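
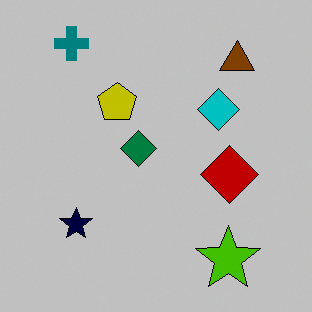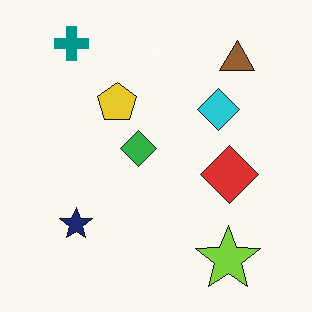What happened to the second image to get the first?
Heavily posterized to just a handful of flat colors.

Each flat color has snapped to a coarser quantized level — most visibly, the near-white background has dropped to a flat grey.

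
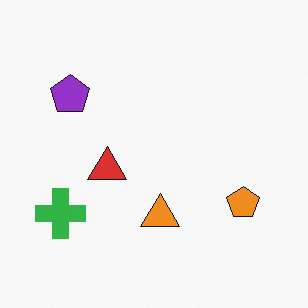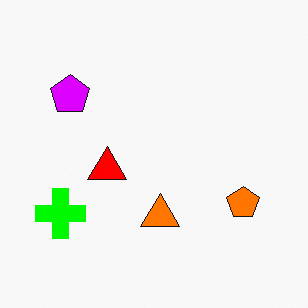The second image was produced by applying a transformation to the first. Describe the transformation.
This is the original image heavily oversaturated.

All colors are more vivid — a global saturation change.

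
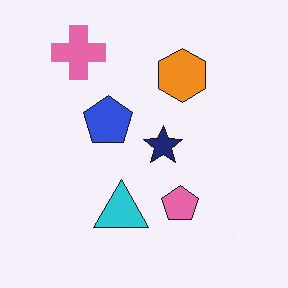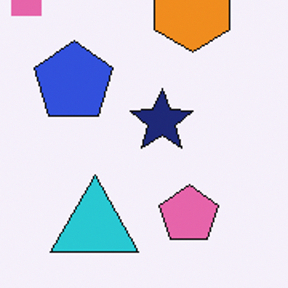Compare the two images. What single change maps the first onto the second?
The transformation is: cropped to a modestly smaller region and rescaled.

The visible shapes are larger and the field of view is narrower; shapes near the original edges may be partly or wholly outside the frame — a crop-and-rescale.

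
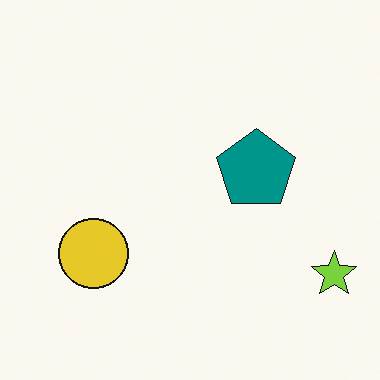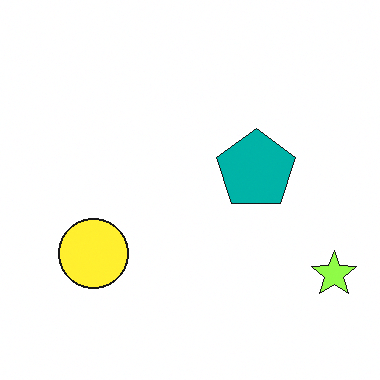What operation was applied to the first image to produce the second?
The transformation is: brightened a little.

Every pixel — background and shapes alike — is uniformly brightened.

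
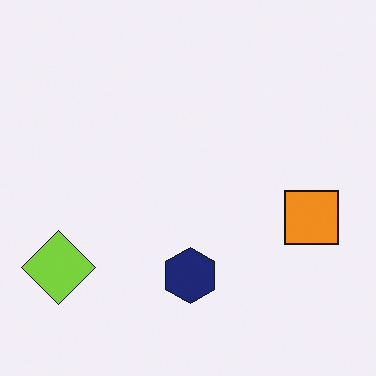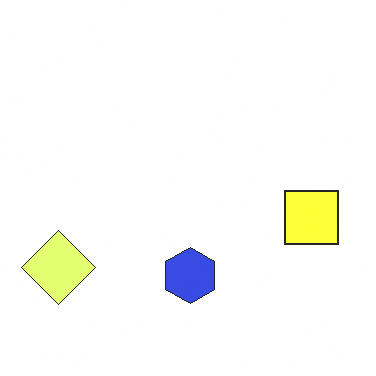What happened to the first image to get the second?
The second image is the first noticeably brightened.

Every pixel — background and shapes alike — is uniformly brightened.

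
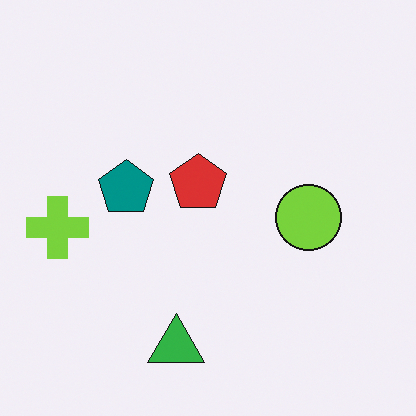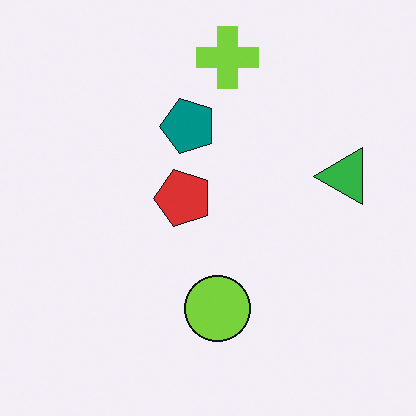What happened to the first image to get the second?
The image was transposed (reflected across the top-left ↔ bottom-right diagonal).

Shapes have swapped their row and column positions — what was in the top-right is now in the bottom-left — a diagonal reflection.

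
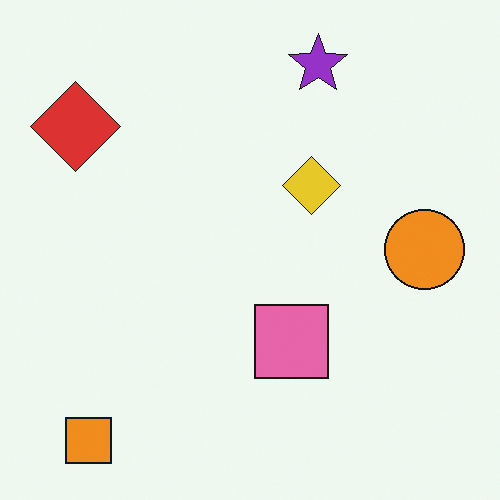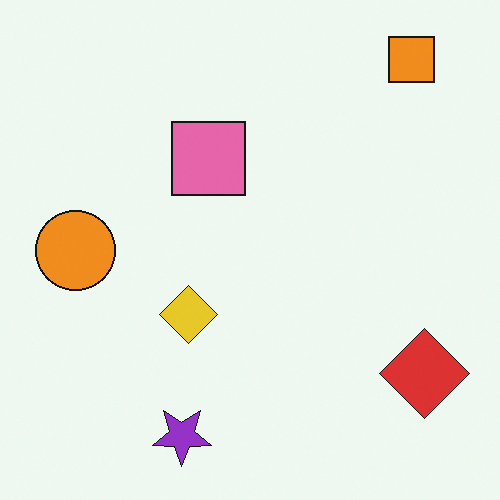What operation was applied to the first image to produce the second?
The image was rotated 180°.

The orange square sits in the bottom-left of the first image and the top-right of the second — consistent with a whole-image 180° rotation.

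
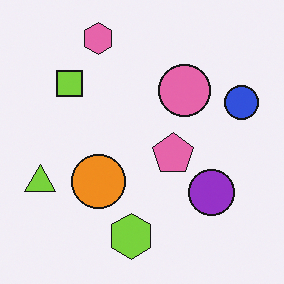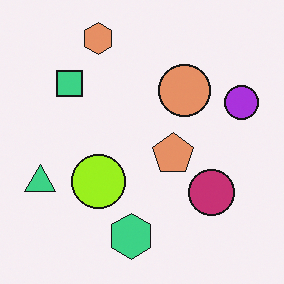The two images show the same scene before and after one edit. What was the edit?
This is the original image hue-shifted by a small amount.

Every shape's color has rotated by the same amount around the hue wheel — a uniform hue shift.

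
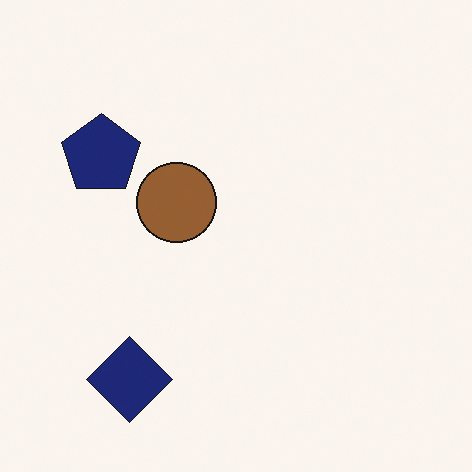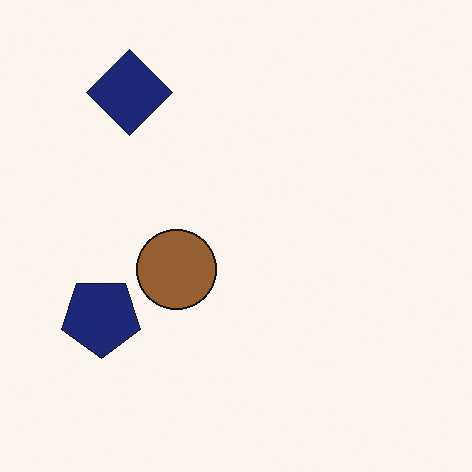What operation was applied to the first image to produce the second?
It was flipped vertically (top ↔ bottom).

The navy diamond is in the bottom-left of the first image and the top-left of the second — shapes on opposite sides of the horizontal midline have swapped in a mirror flip.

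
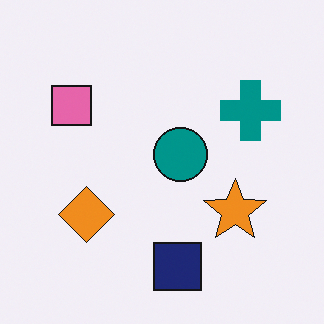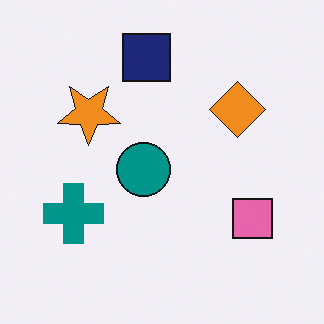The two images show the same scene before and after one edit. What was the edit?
It was rotated 180°.

The pink square sits in the top-left of the first image and the bottom-right of the second — consistent with a whole-image 180° rotation.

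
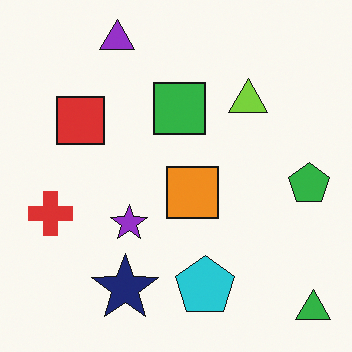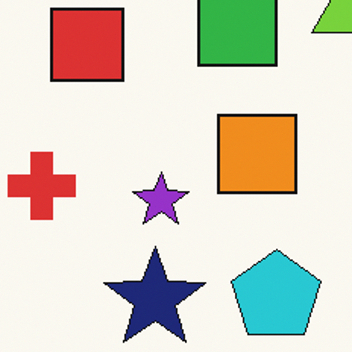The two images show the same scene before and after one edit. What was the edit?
The image was cropped slightly and scaled back up.

The visible shapes are larger and the field of view is narrower; shapes near the original edges may be partly or wholly outside the frame — a crop-and-rescale.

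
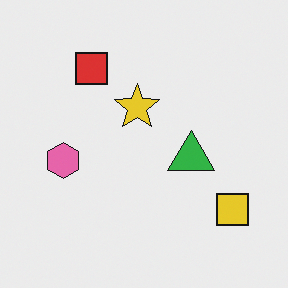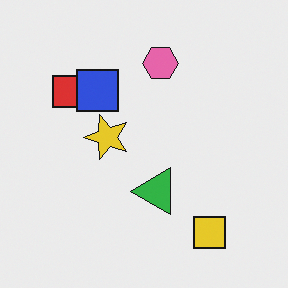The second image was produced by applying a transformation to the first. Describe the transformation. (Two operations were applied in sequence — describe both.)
It was transposed (reflected across the top-left ↔ bottom-right diagonal), then overlaid with an additional blue square.

Shapes have swapped their row and column positions — what was in the top-right is now in the bottom-left — a diagonal reflection. A blue square appears in the second image that is absent from the first.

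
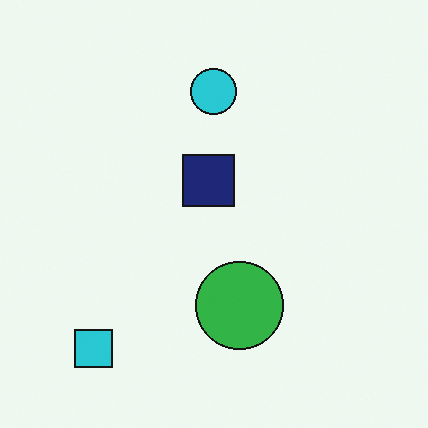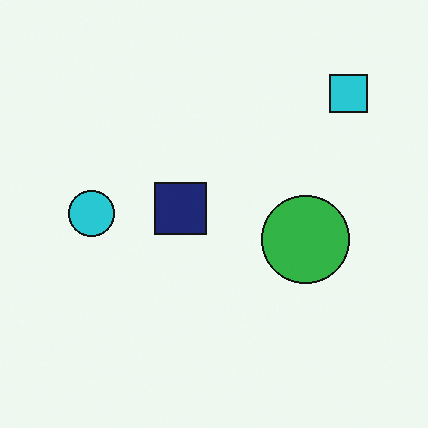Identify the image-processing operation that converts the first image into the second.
It was transposed (reflected across the top-left ↔ bottom-right diagonal).

Shapes have swapped their row and column positions — what was in the top-right is now in the bottom-left — a diagonal reflection.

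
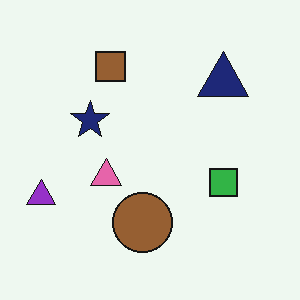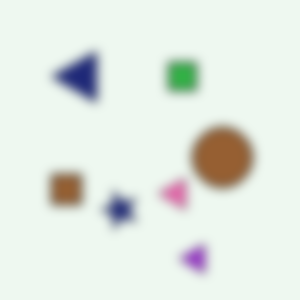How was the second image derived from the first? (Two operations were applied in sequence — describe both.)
The image was heavily blurred, then rotated 90° counter-clockwise.

Shape edges and outlines are uniformly softened across the whole image. The purple triangle sits in the left of the first image and the bottom of the second — consistent with a whole-image 90° counter-clockwise rotation.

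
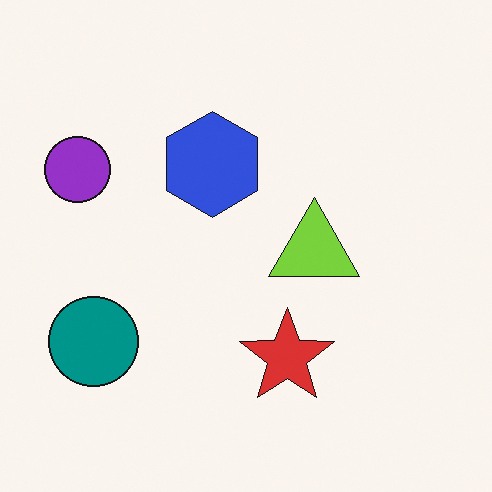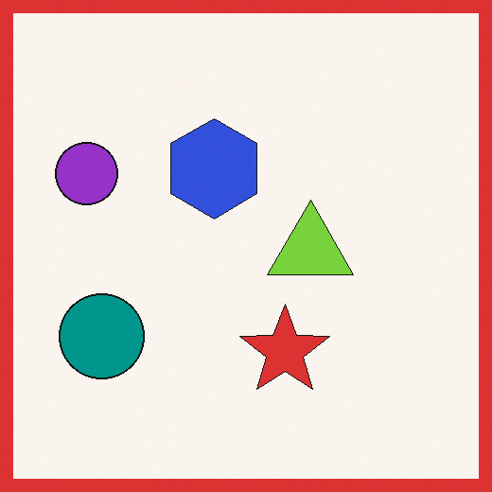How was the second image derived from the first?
It was framed with a red border.

A solid red frame runs around the edge of the second image, with the content slightly shrunk inside it.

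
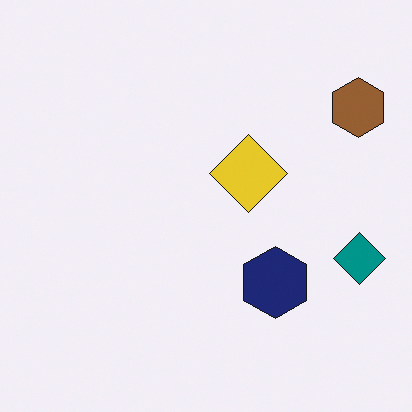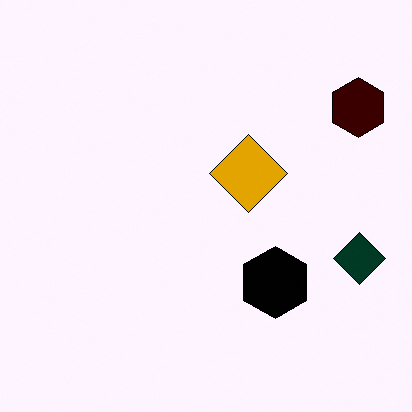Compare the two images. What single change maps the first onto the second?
The transformation is: boosted in contrast.

Tones are pushed away from mid-grey across the whole image — a global contrast change.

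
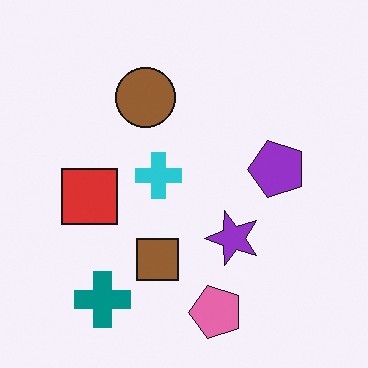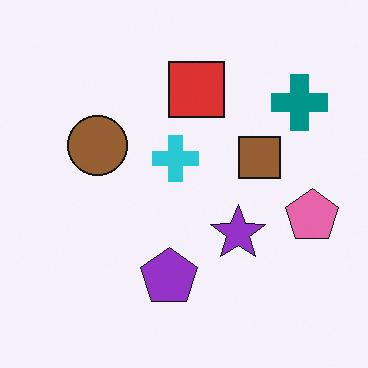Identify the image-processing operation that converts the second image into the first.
This is the original image transposed (reflected across the top-left ↔ bottom-right diagonal).

Shapes have swapped their row and column positions — what was in the top-right is now in the bottom-left — a diagonal reflection.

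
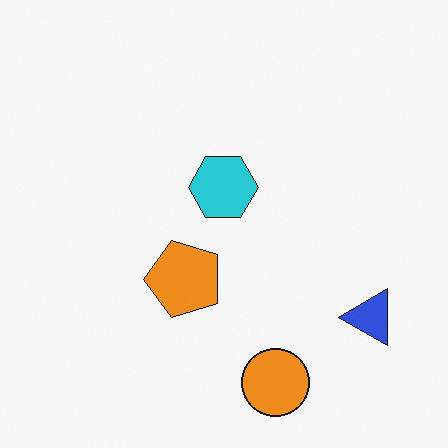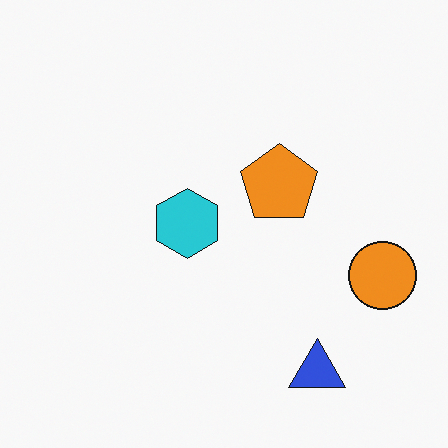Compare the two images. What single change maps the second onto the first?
The transformation is: transposed (reflected across the top-left ↔ bottom-right diagonal).

Shapes have swapped their row and column positions — what was in the top-right is now in the bottom-left — a diagonal reflection.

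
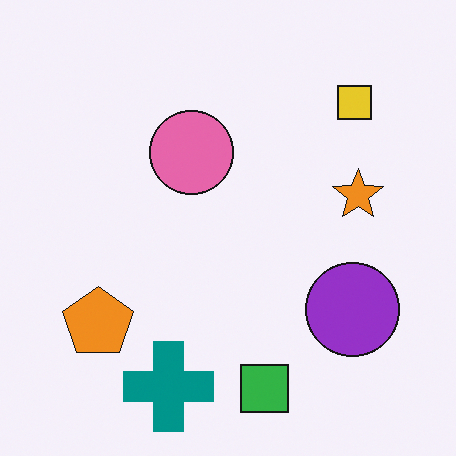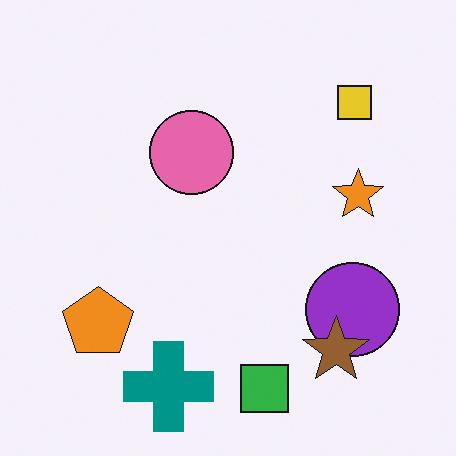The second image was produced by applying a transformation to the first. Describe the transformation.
It was overlaid with an additional brown star.

A brown star appears in the second image that is absent from the first.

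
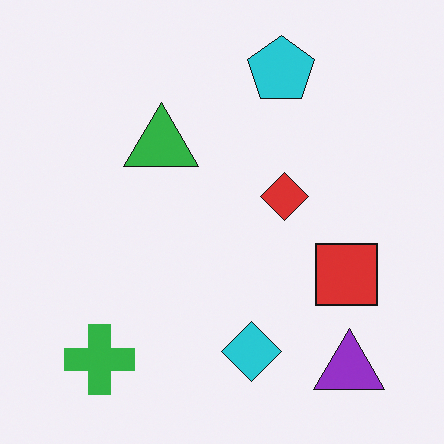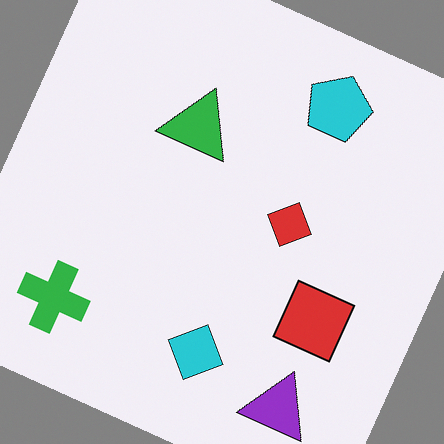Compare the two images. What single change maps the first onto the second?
The image was rotated clockwise by a moderate amount.

Every shape is tilted by the same angle and the image corners show triangular fill wedges — a whole-image rotation by a non-right angle.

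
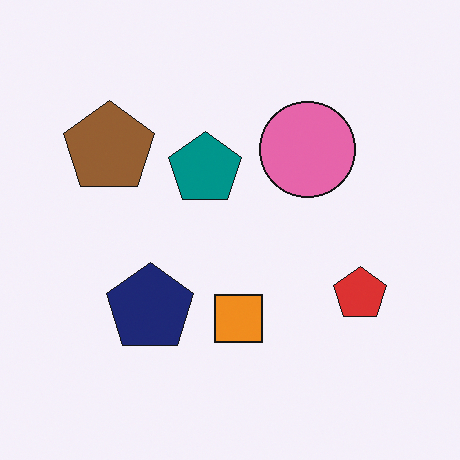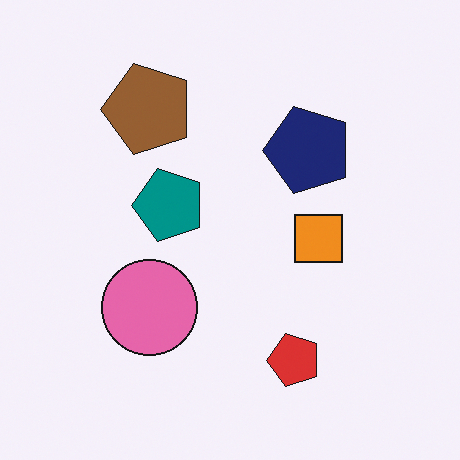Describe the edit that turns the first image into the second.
It was transposed (reflected across the top-left ↔ bottom-right diagonal).

Shapes have swapped their row and column positions — what was in the top-right is now in the bottom-left — a diagonal reflection.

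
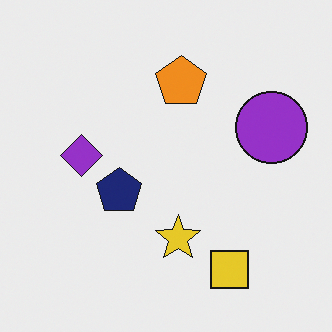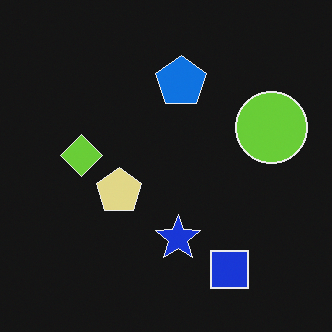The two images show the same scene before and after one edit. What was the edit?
It was color-inverted (negative).

The light background has become dark and every shape's color is its complement — a photographic negative.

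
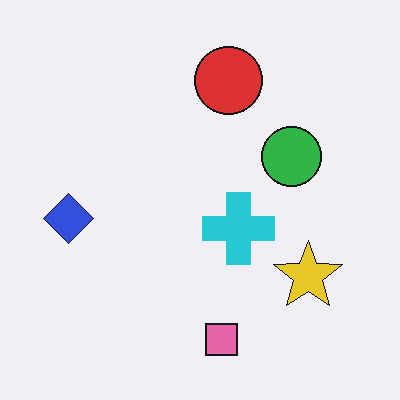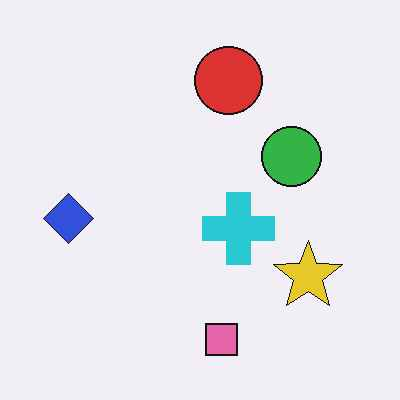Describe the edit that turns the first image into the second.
JPEG-compressed with visible artifacts.

Blocky 8×8 compression artifacts appear around shape edges and the flat background shows ringing — characteristic JPEG degradation.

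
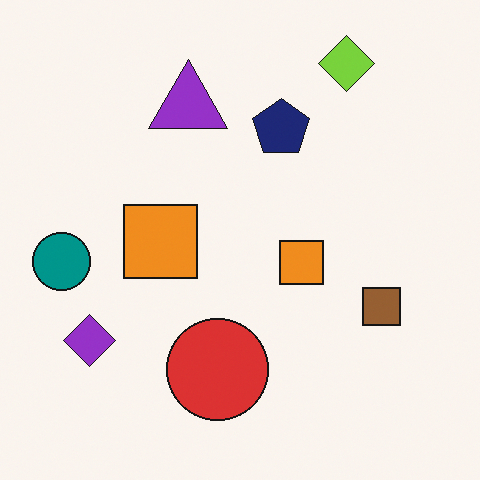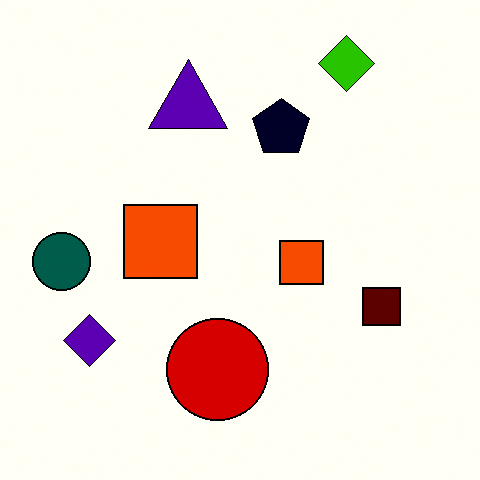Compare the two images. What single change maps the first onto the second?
It was given much higher contrast.

Tones are pushed away from mid-grey across the whole image — a global contrast change.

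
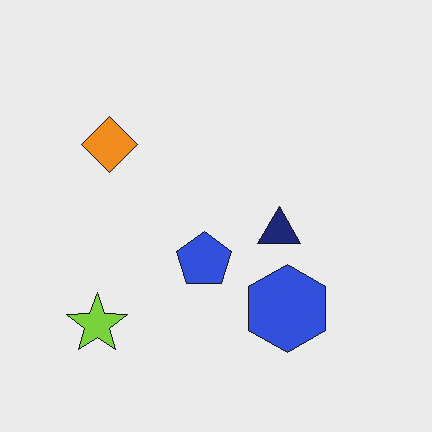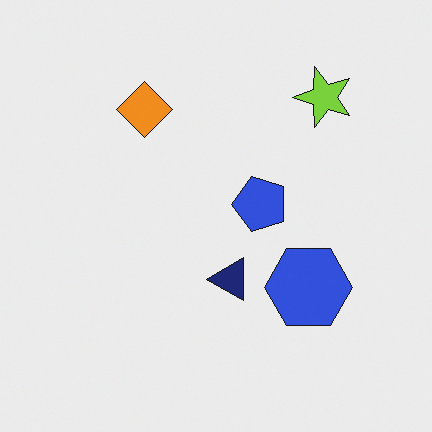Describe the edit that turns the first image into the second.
The second image is the first transposed (reflected across the top-left ↔ bottom-right diagonal).

Shapes have swapped their row and column positions — what was in the top-right is now in the bottom-left — a diagonal reflection.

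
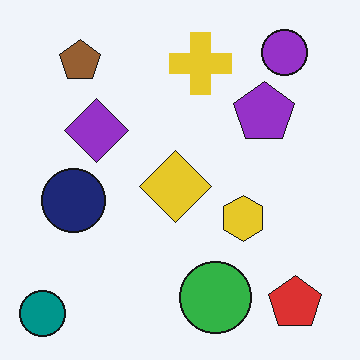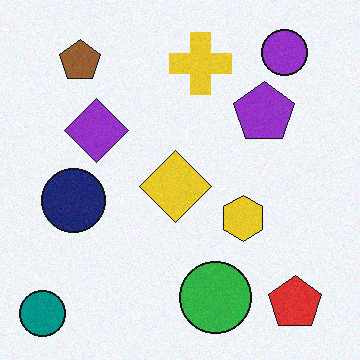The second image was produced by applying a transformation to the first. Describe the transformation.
The transformation is: degraded with subtle gaussian noise.

Random speckle covers the whole image, including the flat background.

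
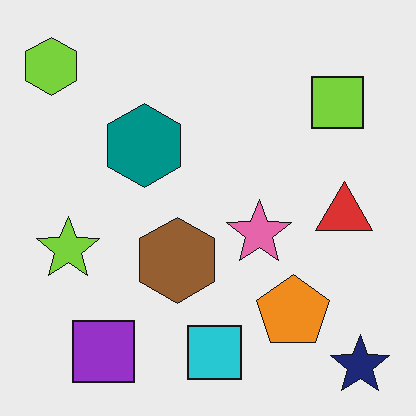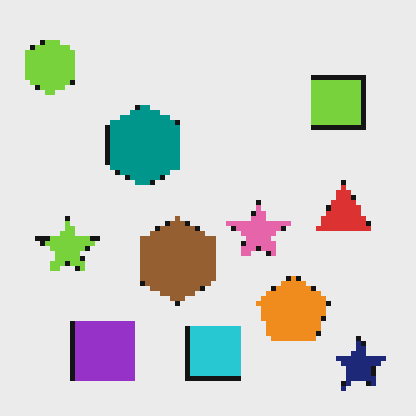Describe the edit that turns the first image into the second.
Lightly pixelated (a mild mosaic effect).

Shapes are reduced to large square blocks; fine edges and outlines are lost — a downscale-then-upscale (mosaic) effect.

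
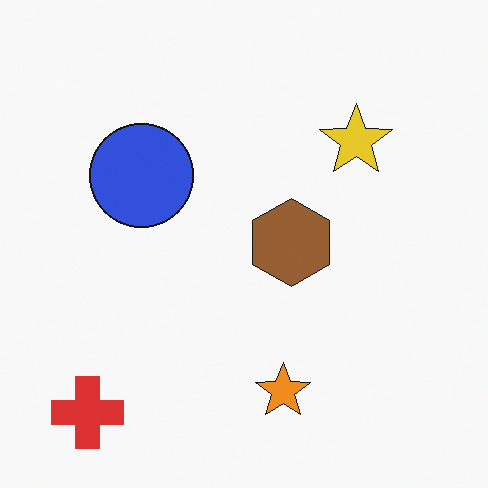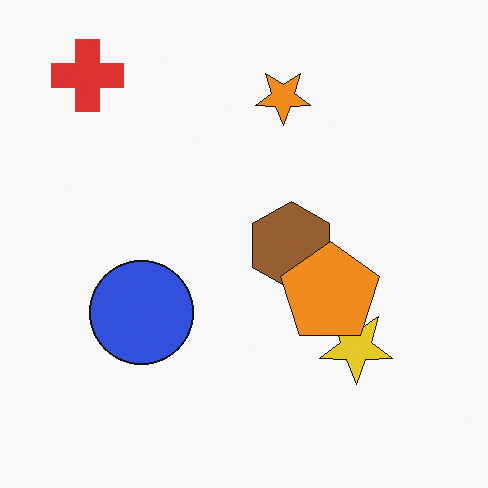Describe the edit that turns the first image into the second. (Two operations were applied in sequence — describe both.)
Flipped vertically (top ↔ bottom), then overlaid with an additional orange pentagon.

The red cross is in the bottom-left of the first image and the top-left of the second — shapes on opposite sides of the horizontal midline have swapped in a mirror flip. An orange pentagon appears in the second image that is absent from the first.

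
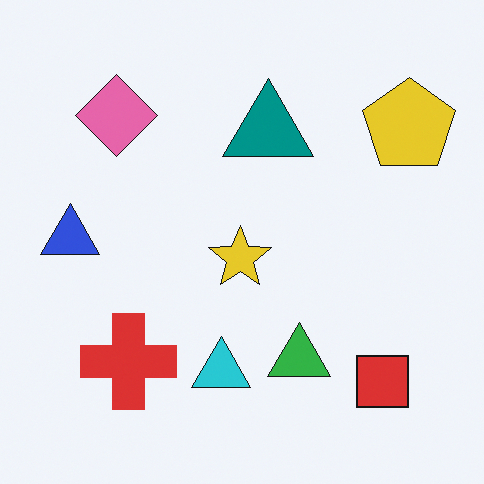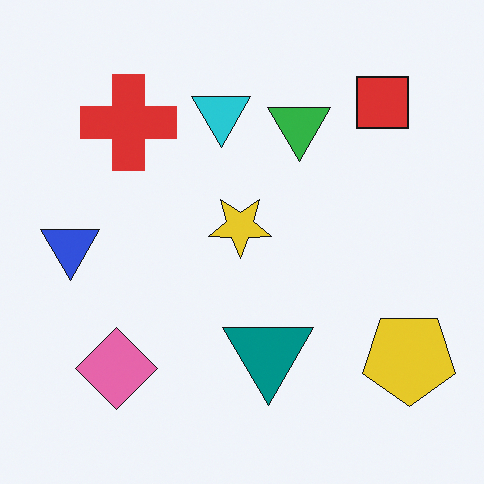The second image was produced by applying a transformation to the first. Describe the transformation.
The image was flipped vertically (top ↔ bottom).

The red square is in the bottom-right of the first image and the top-right of the second — shapes on opposite sides of the horizontal midline have swapped in a mirror flip.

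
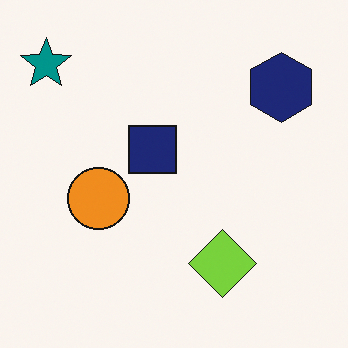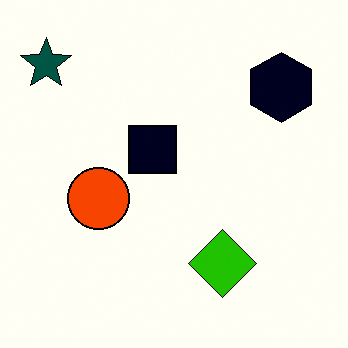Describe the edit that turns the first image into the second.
It was boosted in contrast.

Tones are pushed away from mid-grey across the whole image — a global contrast change.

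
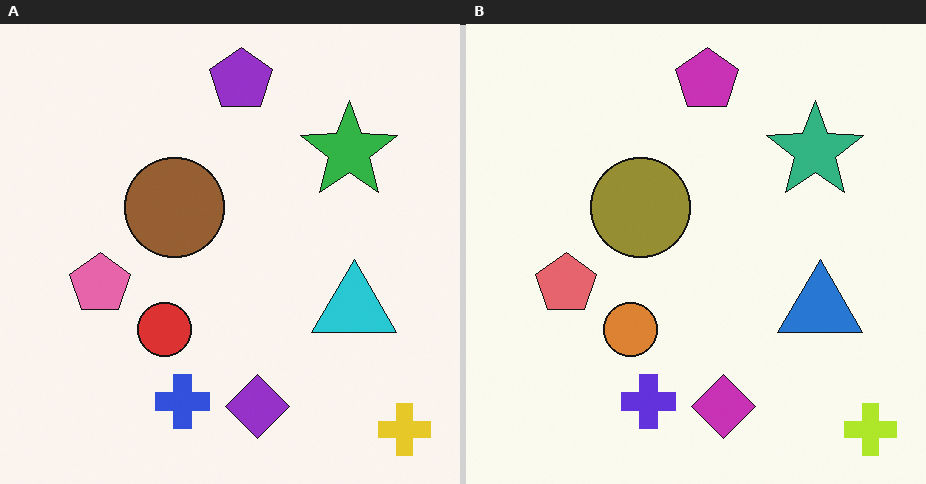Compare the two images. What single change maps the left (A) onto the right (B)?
This is the original image hue-shifted slightly.

Every shape's color has rotated by the same amount around the hue wheel — a uniform hue shift.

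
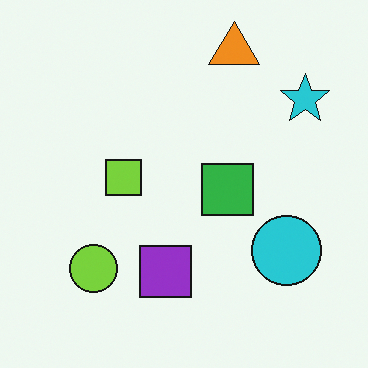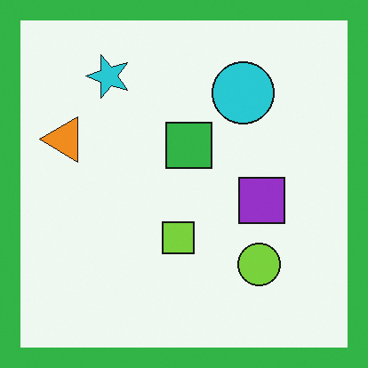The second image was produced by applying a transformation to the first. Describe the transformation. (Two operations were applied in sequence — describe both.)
It was rotated 90° counter-clockwise, then framed with a green border.

The cyan star sits in the top-right of the first image and the top-left of the second — consistent with a whole-image 90° counter-clockwise rotation. A solid green frame runs around the edge of the second image, with the content slightly shrunk inside it.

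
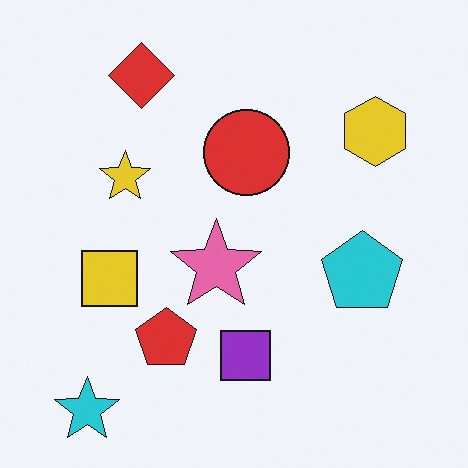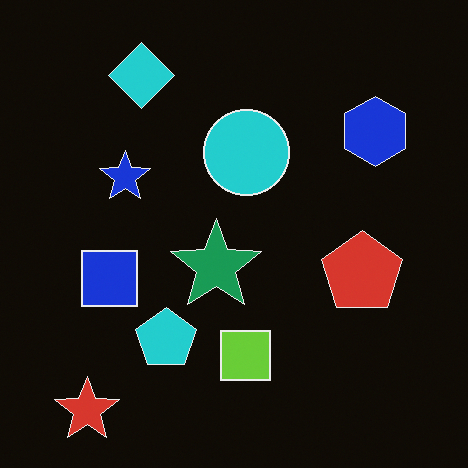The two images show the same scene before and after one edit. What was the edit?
Color-inverted (negative).

The light background has become dark and every shape's color is its complement — a photographic negative.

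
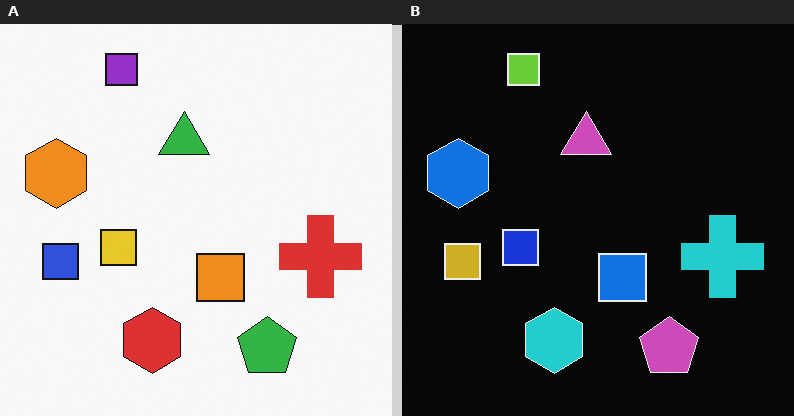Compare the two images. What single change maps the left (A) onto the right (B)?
The transformation is: color-inverted (negative).

The light background has become dark and every shape's color is its complement — a photographic negative.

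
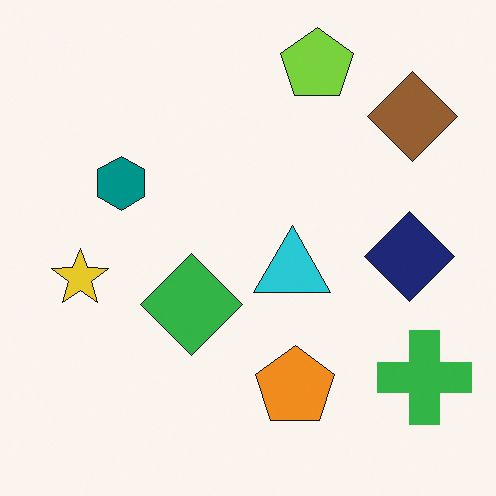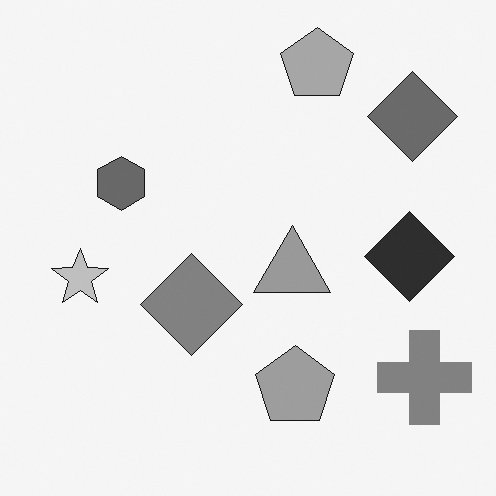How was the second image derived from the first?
It was converted to grayscale.

All color is removed — every shape is now a shade of grey.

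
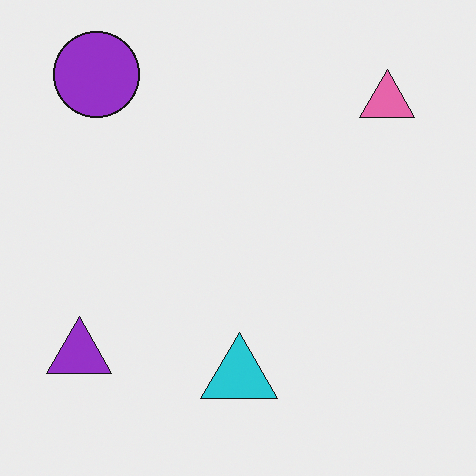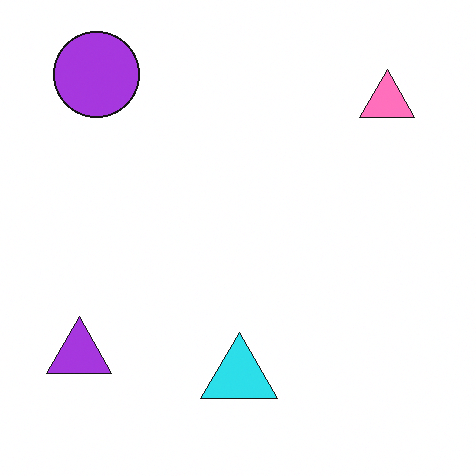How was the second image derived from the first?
It was brightened a little.

Every pixel — background and shapes alike — is uniformly brightened.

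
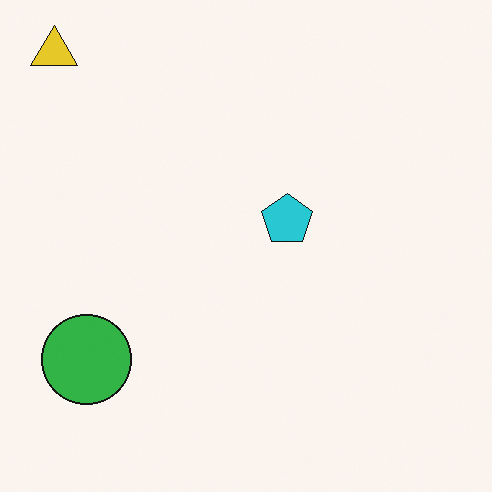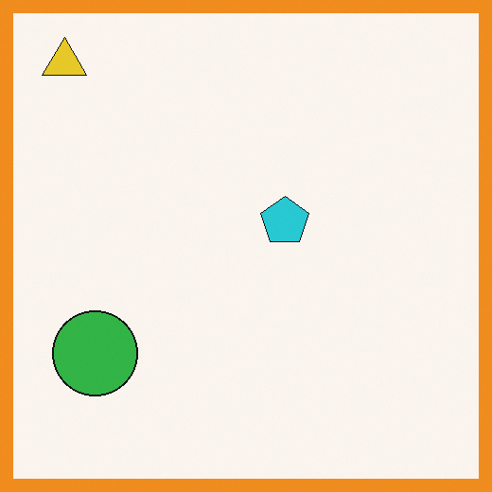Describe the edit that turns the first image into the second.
The second image is the first framed with a orange border.

A solid orange frame runs around the edge of the second image, with the content slightly shrunk inside it.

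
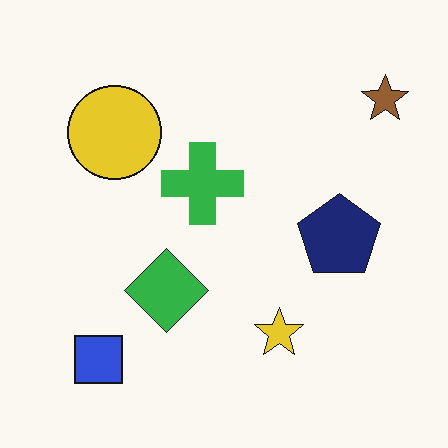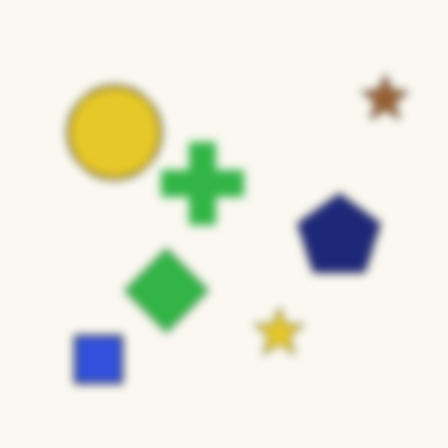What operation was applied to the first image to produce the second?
The transformation is: moderately blurred.

Shape edges and outlines are uniformly softened across the whole image.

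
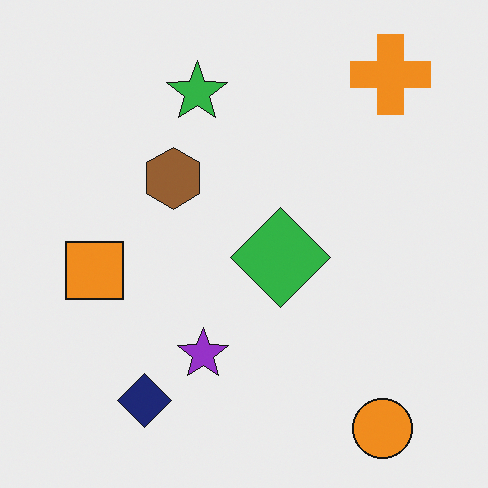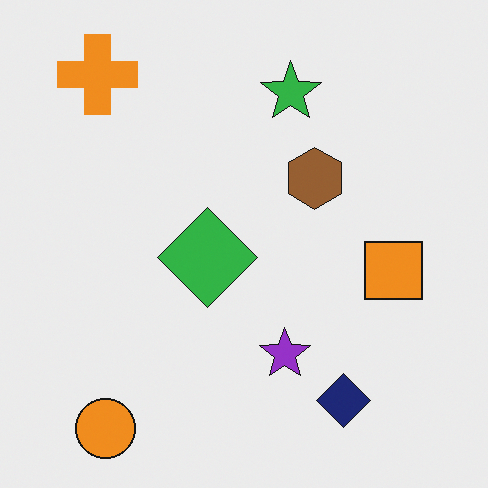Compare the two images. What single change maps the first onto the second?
Flipped horizontally (left ↔ right).

The orange square is in the left of the first image and the right of the second — shapes on opposite sides of the vertical midline have swapped in a mirror flip.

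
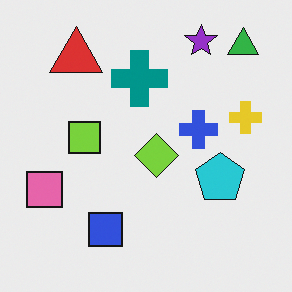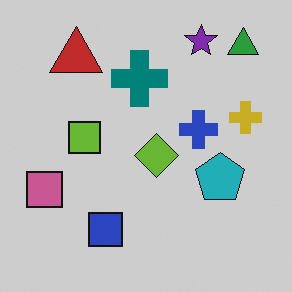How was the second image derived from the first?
This is the original image darkened a little.

Every pixel — background and shapes alike — is uniformly darkened.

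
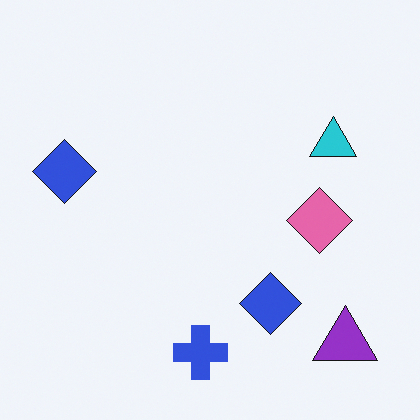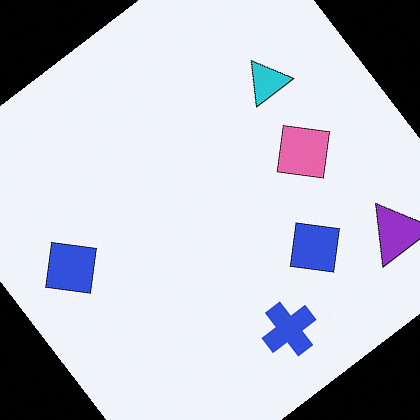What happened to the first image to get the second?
It was rotated counter-clockwise by a large amount — several tens of degrees.

Every shape is tilted by the same angle and the image corners show triangular fill wedges — a whole-image rotation by a non-right angle.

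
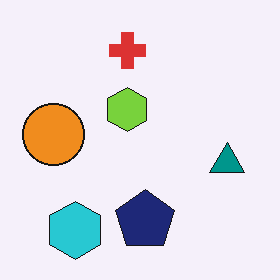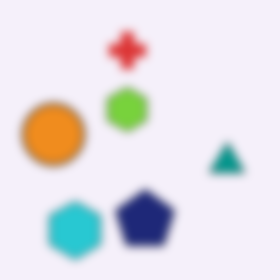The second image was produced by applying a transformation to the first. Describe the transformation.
The transformation is: moderately blurred.

Shape edges and outlines are uniformly softened across the whole image.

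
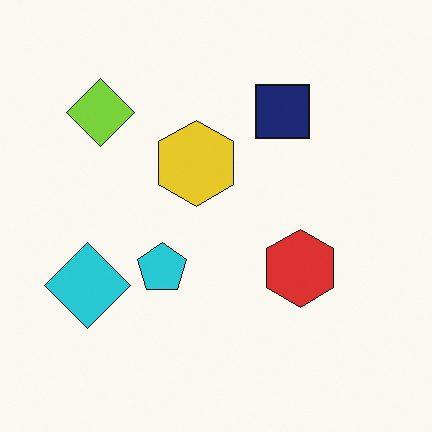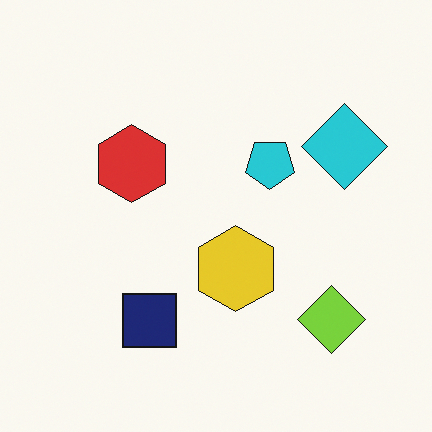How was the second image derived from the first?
Rotated 180°.

The lime diamond sits in the top-left of the first image and the bottom-right of the second — consistent with a whole-image 180° rotation.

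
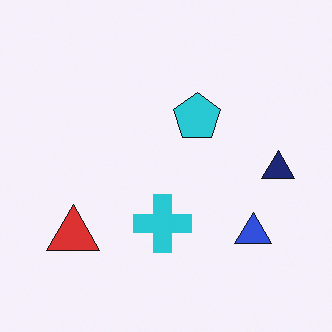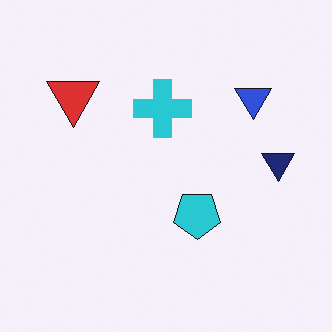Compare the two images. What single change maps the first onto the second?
The second image is the first flipped vertically (top ↔ bottom).

The red triangle is in the bottom-left of the first image and the top-left of the second — shapes on opposite sides of the horizontal midline have swapped in a mirror flip.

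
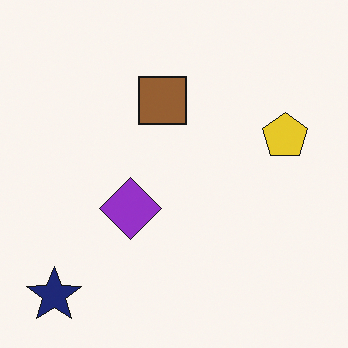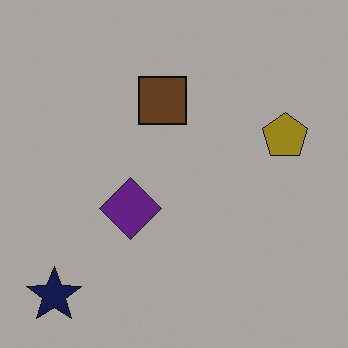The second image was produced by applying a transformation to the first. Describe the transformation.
The second image is the first darkened a lot.

Every pixel — background and shapes alike — is uniformly darkened.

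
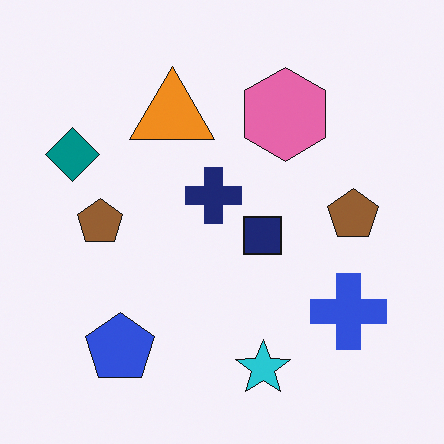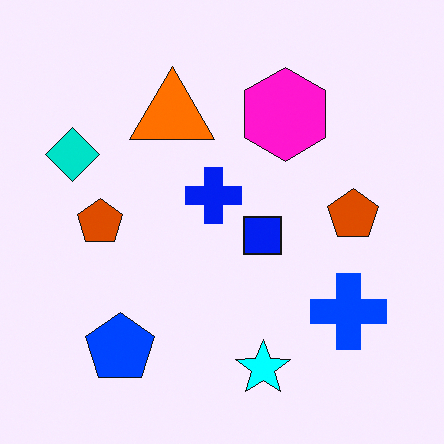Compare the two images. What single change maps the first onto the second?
Heavily oversaturated.

All colors are more vivid — a global saturation change.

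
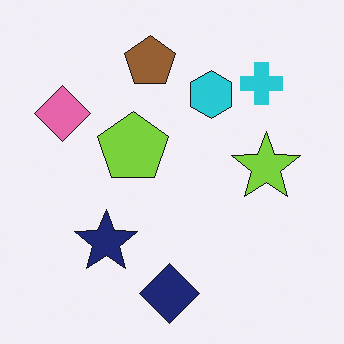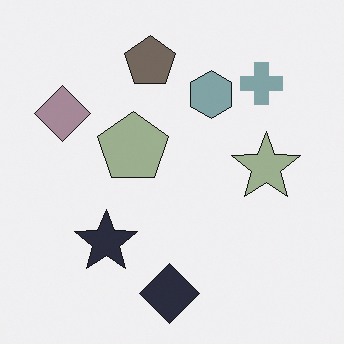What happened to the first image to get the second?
It was heavily desaturated.

All colors are more muted and greyish — a global saturation change.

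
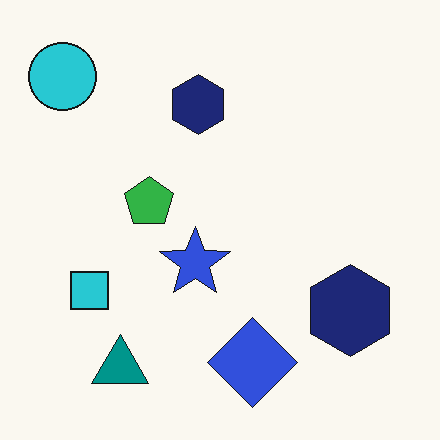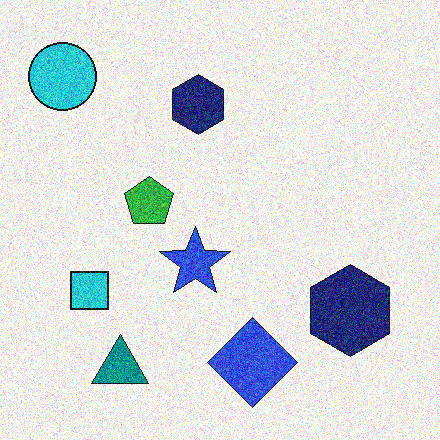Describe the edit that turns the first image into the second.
The second image is the first degraded with heavy additive noise.

Random speckle covers the whole image, including the flat background.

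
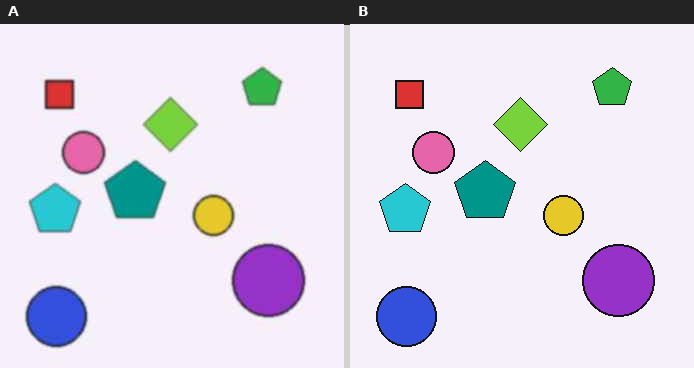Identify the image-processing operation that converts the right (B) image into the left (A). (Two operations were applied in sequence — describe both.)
The left (A) image is the right (B) given a subtle gaussian blur, then given moderate JPEG compression.

Shape edges and outlines are uniformly softened across the whole image. Blocky 8×8 compression artifacts appear around shape edges and the flat background shows ringing — characteristic JPEG degradation.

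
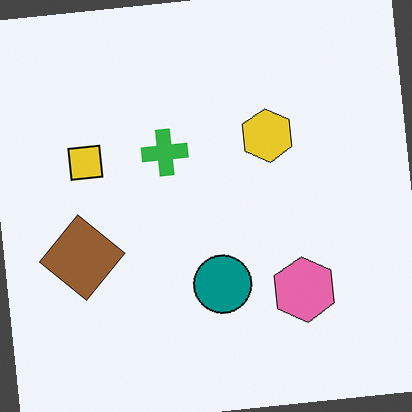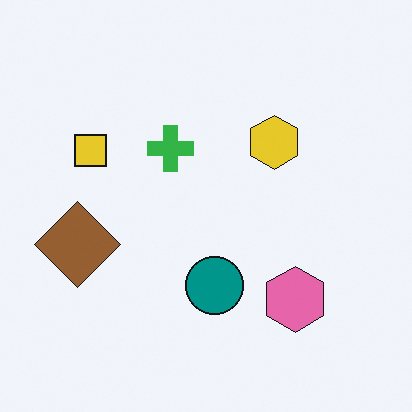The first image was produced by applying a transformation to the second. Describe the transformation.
The first image is the second rotated counter-clockwise by a small amount.

Every shape is tilted by the same angle and the image corners show triangular fill wedges — a whole-image rotation by a non-right angle.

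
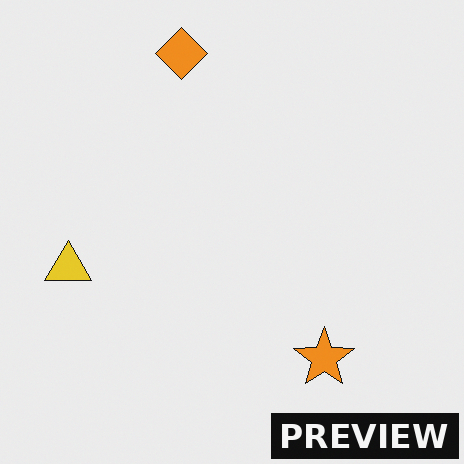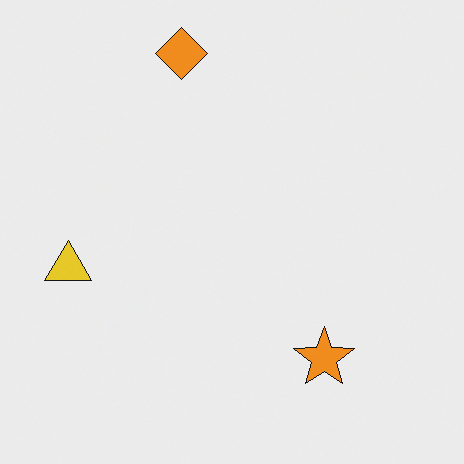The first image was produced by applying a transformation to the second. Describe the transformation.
The first image is the second watermarked with the text "PREVIEW" in the lower-right corner.

A dark label reading "PREVIEW" appears in the lower-right corner.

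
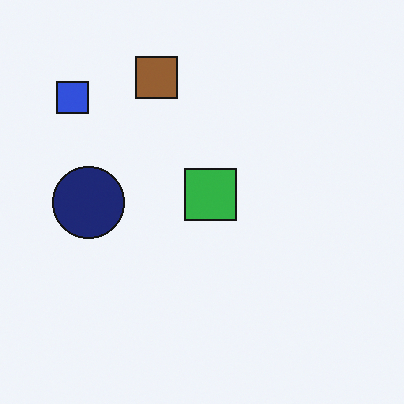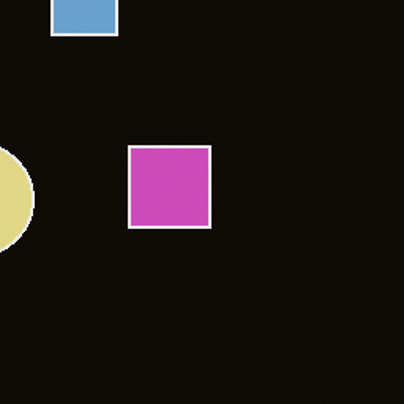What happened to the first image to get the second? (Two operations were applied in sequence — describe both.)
The image was color-inverted (negative), then cropped to a modestly smaller region and rescaled.

The light background has become dark and every shape's color is its complement — a photographic negative. The visible shapes are larger and the field of view is narrower; shapes near the original edges may be partly or wholly outside the frame — a crop-and-rescale.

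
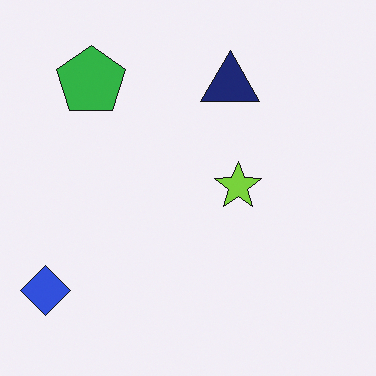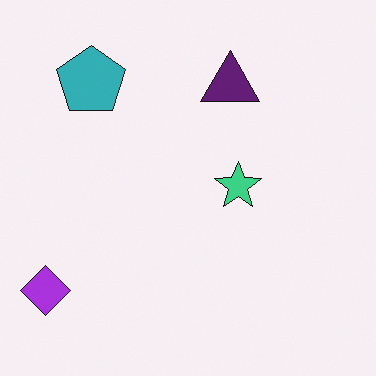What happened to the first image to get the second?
Hue-shifted slightly.

Every shape's color has rotated by the same amount around the hue wheel — a uniform hue shift.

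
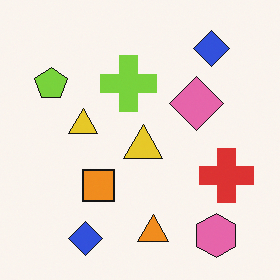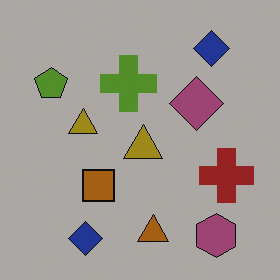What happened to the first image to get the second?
The transformation is: substantially darkened.

Every pixel — background and shapes alike — is uniformly darkened.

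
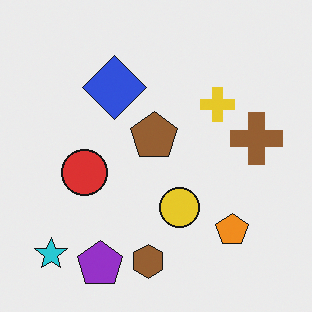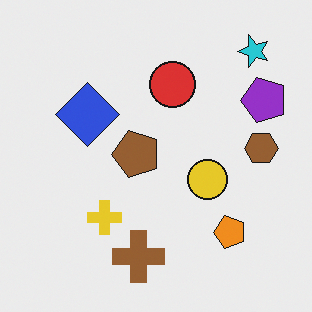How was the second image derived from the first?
The second image is the first transposed (reflected across the top-left ↔ bottom-right diagonal).

Shapes have swapped their row and column positions — what was in the top-right is now in the bottom-left — a diagonal reflection.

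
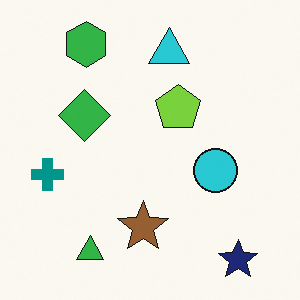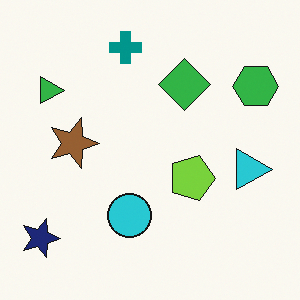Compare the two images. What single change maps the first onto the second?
The second image is the first rotated 90° clockwise.

The navy star sits in the bottom-right of the first image and the bottom-left of the second — consistent with a whole-image 90° clockwise rotation.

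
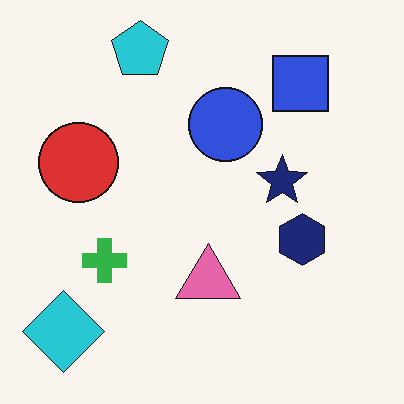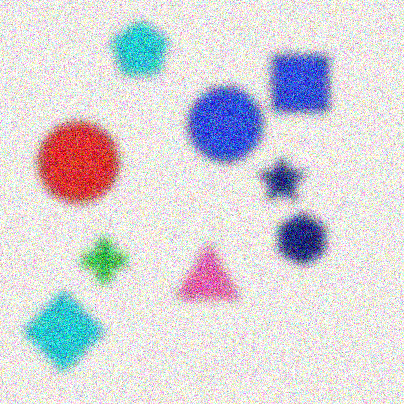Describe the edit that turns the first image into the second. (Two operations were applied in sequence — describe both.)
The second image is the first heavily blurred, then degraded with a thick layer of grain.

Shape edges and outlines are uniformly softened across the whole image. Random speckle covers the whole image, including the flat background.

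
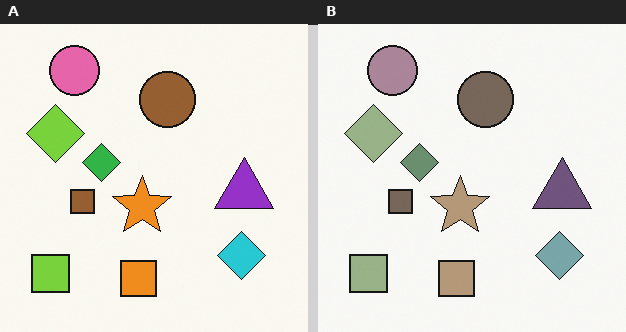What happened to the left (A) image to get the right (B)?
It was heavily desaturated.

All colors are more muted and greyish — a global saturation change.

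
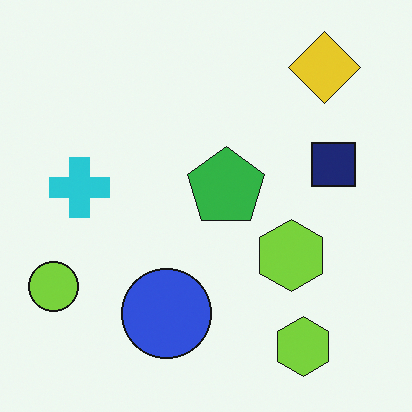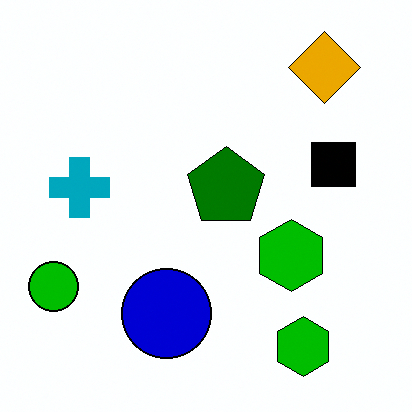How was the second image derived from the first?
The transformation is: given much higher contrast.

Tones are pushed away from mid-grey across the whole image — a global contrast change.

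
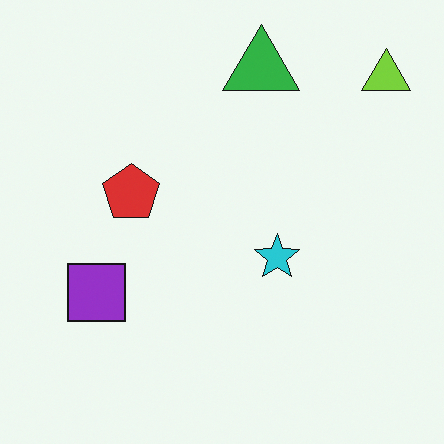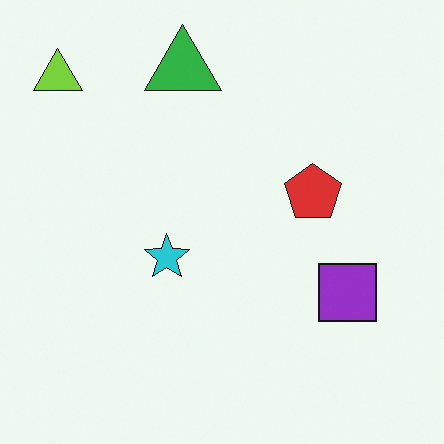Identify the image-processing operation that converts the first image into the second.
Flipped horizontally (left ↔ right).

The lime triangle is in the top-right of the first image and the top-left of the second — shapes on opposite sides of the vertical midline have swapped in a mirror flip.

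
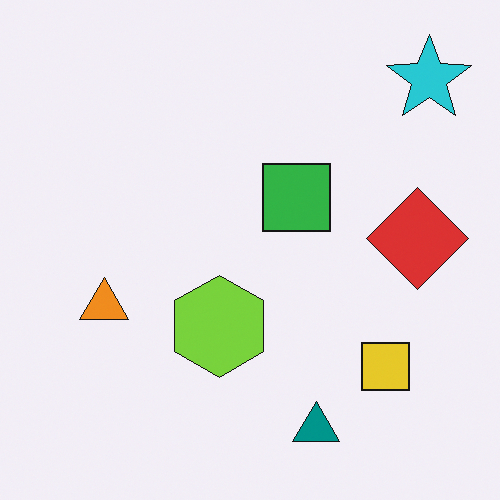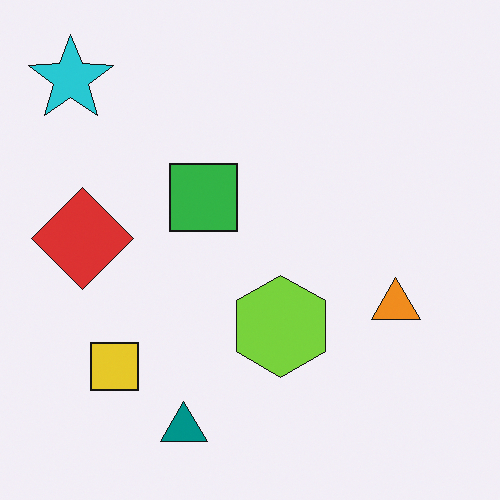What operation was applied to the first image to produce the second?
The second image is the first flipped horizontally (left ↔ right).

The cyan star is in the top-right of the first image and the top-left of the second — shapes on opposite sides of the vertical midline have swapped in a mirror flip.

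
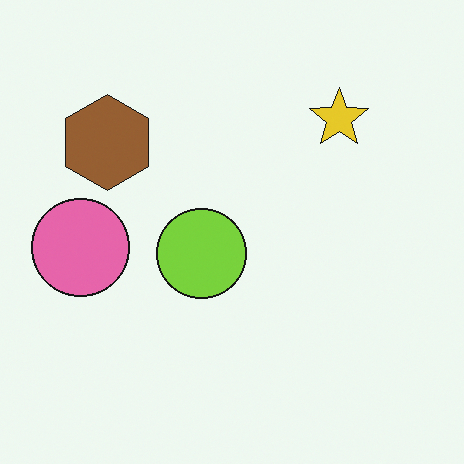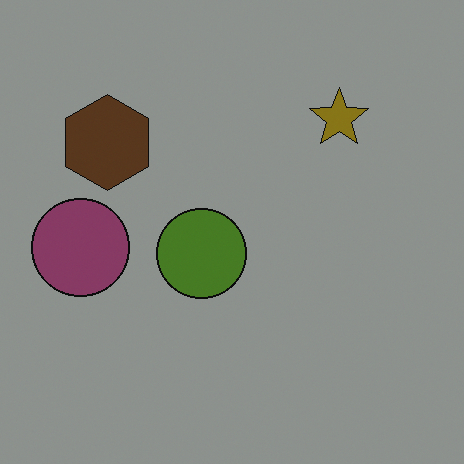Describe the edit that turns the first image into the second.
The transformation is: darkened a lot.

Every pixel — background and shapes alike — is uniformly darkened.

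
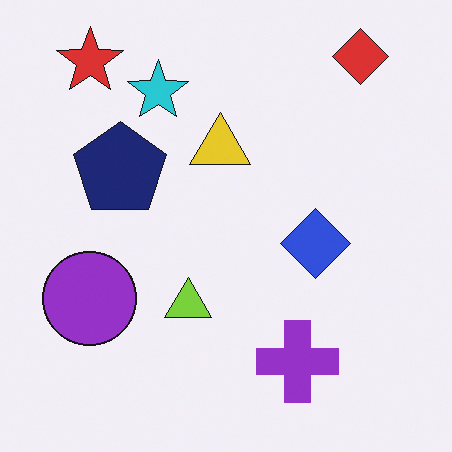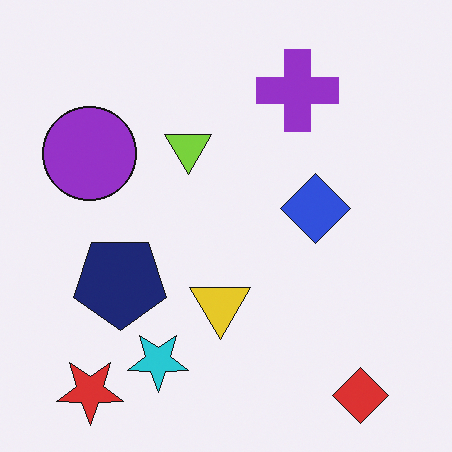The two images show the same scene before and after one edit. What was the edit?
The transformation is: flipped vertically (top ↔ bottom).

The red diamond is in the top-right of the first image and the bottom-right of the second — shapes on opposite sides of the horizontal midline have swapped in a mirror flip.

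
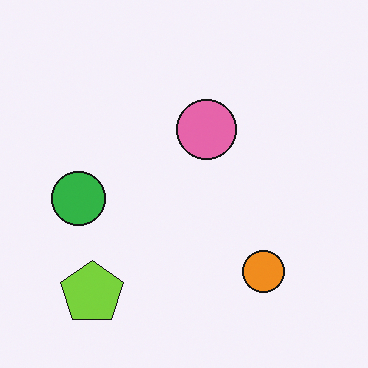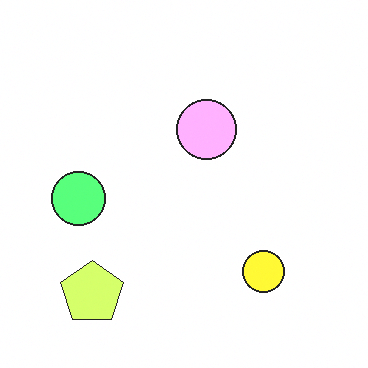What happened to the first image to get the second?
This is the original image brightened a lot.

Every pixel — background and shapes alike — is uniformly brightened.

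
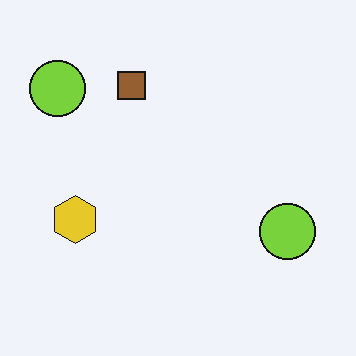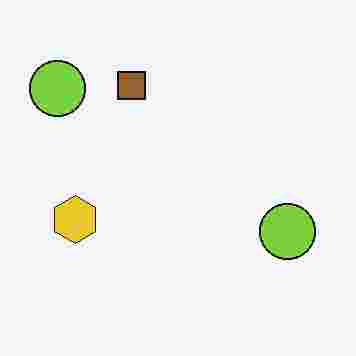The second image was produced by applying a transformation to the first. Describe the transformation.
The second image is the first heavily JPEG-compressed with obvious blocking artifacts.

Blocky 8×8 compression artifacts appear around shape edges and the flat background shows ringing — characteristic JPEG degradation.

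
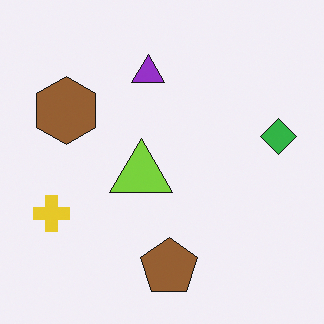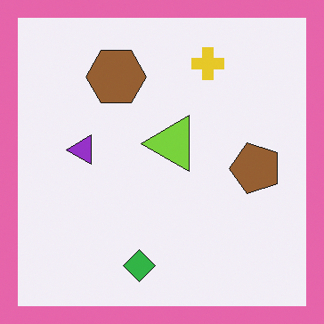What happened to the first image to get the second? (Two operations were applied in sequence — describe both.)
It was transposed (reflected across the top-left ↔ bottom-right diagonal), then framed with a pink border.

Shapes have swapped their row and column positions — what was in the top-right is now in the bottom-left — a diagonal reflection. A solid pink frame runs around the edge of the second image, with the content slightly shrunk inside it.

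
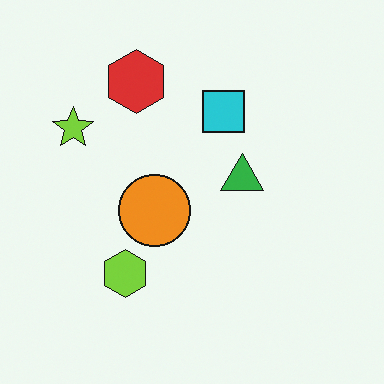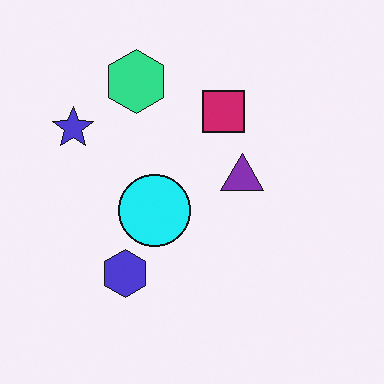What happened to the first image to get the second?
The image was hue-shifted by a moderate amount.

Every shape's color has rotated by the same amount around the hue wheel — a uniform hue shift.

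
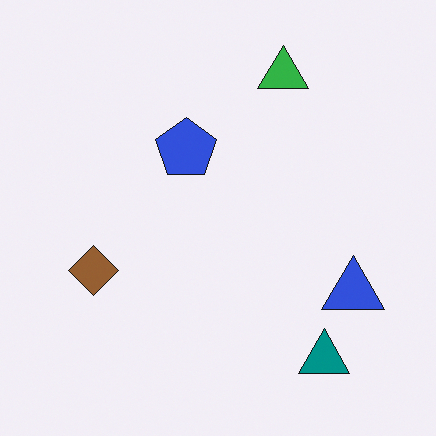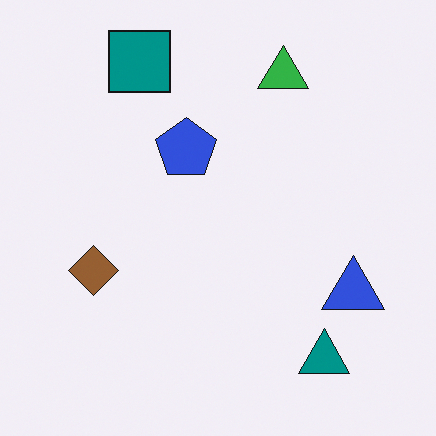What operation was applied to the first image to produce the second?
This is the original image overlaid with an additional teal square.

A teal square appears in the second image that is absent from the first.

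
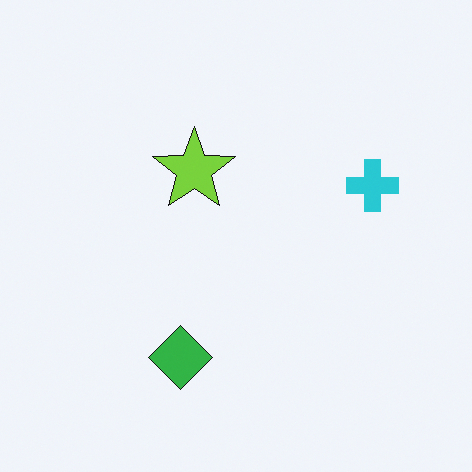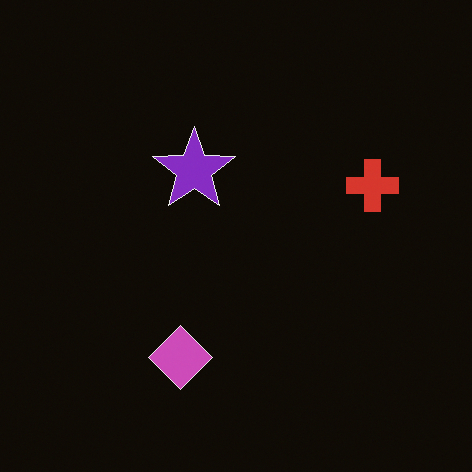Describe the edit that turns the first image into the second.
The second image is the first color-inverted (negative).

The light background has become dark and every shape's color is its complement — a photographic negative.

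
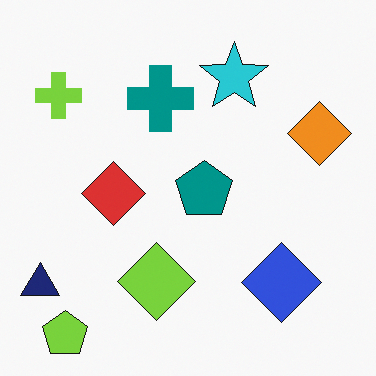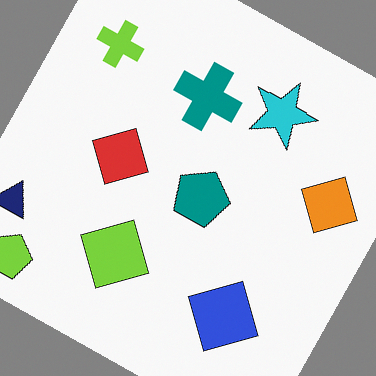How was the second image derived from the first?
The image was rotated clockwise by a moderate amount.

Every shape is tilted by the same angle and the image corners show triangular fill wedges — a whole-image rotation by a non-right angle.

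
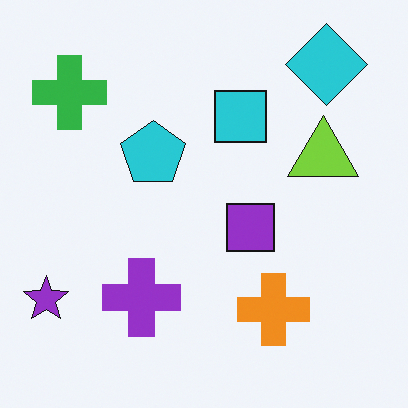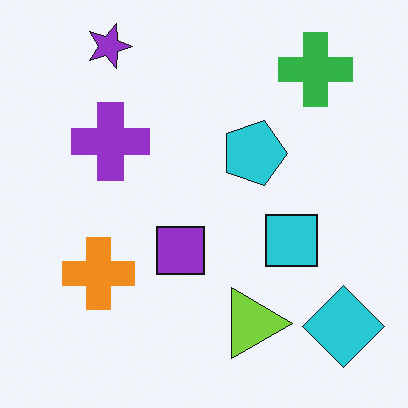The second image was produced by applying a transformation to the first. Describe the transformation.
It was rotated 90° clockwise.

The cyan diamond sits in the top-right of the first image and the bottom-right of the second — consistent with a whole-image 90° clockwise rotation.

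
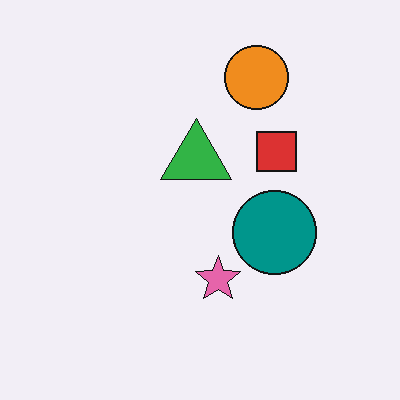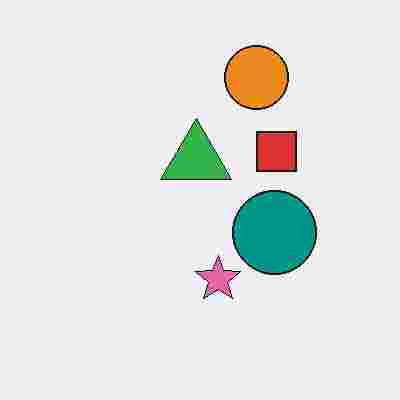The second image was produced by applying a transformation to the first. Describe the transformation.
The second image is the first heavily JPEG-compressed with obvious blocking artifacts.

Blocky 8×8 compression artifacts appear around shape edges and the flat background shows ringing — characteristic JPEG degradation.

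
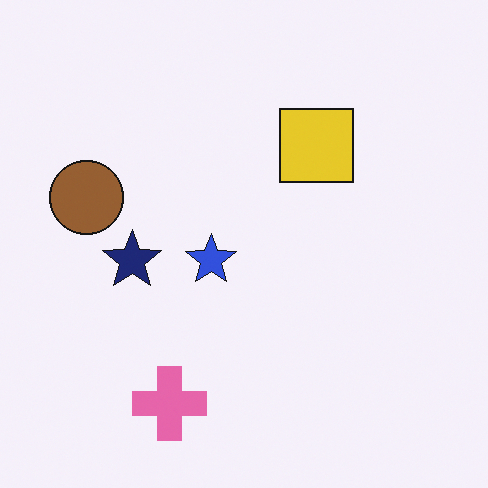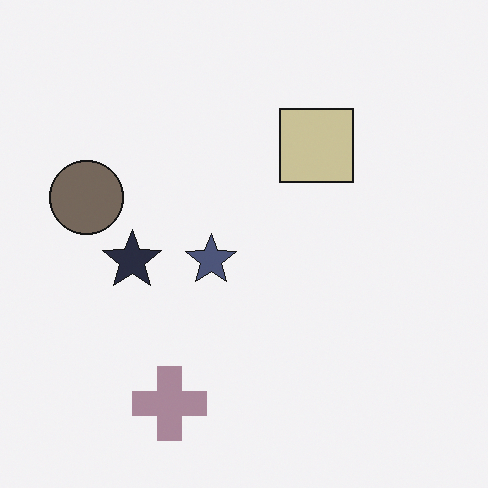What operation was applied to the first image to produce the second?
Made much more muted (saturation change).

All colors are more muted and greyish — a global saturation change.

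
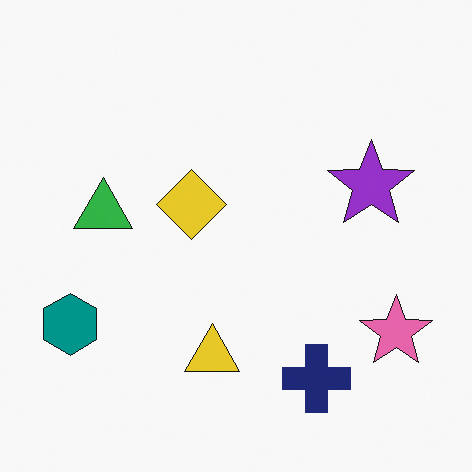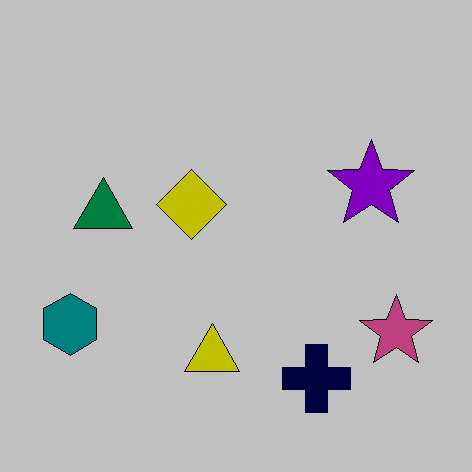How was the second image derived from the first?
The image was aggressively posterized.

Each flat color has snapped to a coarser quantized level — most visibly, the near-white background has dropped to a flat grey.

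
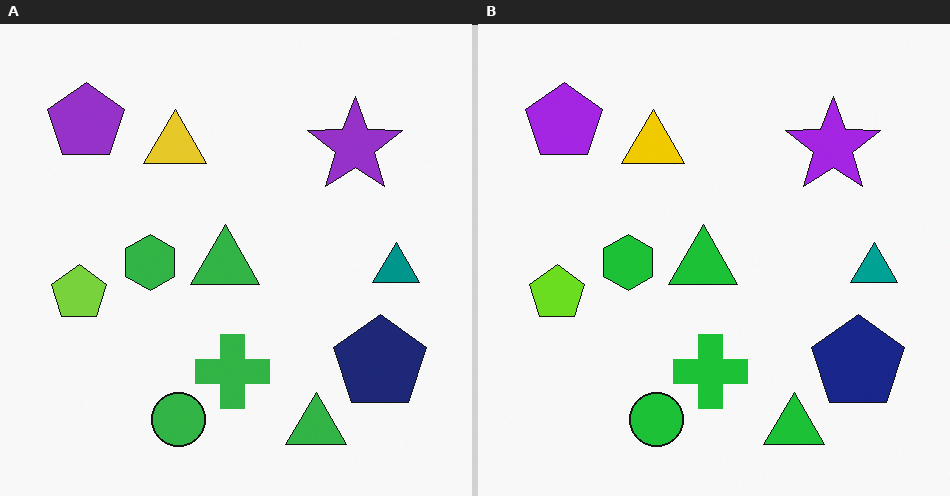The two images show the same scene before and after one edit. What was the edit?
The right (B) image is the left (A) slightly oversaturated.

All colors are more vivid — a global saturation change.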